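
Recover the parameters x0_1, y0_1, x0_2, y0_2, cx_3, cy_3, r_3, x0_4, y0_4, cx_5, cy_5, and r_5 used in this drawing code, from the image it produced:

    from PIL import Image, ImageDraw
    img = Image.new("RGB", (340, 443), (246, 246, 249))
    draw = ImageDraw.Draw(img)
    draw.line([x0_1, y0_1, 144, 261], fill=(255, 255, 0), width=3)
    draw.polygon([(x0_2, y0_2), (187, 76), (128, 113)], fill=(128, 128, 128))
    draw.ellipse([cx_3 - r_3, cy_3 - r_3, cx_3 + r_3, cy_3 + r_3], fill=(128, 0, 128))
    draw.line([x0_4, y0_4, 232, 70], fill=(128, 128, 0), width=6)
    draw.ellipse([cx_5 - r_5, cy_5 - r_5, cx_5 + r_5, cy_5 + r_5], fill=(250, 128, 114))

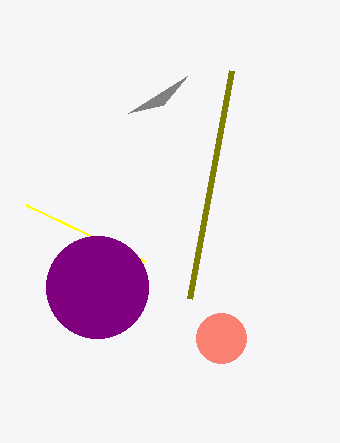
x0_1 = 26, y0_1 = 205, x0_2 = 163, y0_2 = 105, cx_3 = 97, cy_3 = 287, r_3 = 51, x0_4 = 190, y0_4 = 298, cx_5 = 221, cy_5 = 338, r_5 = 25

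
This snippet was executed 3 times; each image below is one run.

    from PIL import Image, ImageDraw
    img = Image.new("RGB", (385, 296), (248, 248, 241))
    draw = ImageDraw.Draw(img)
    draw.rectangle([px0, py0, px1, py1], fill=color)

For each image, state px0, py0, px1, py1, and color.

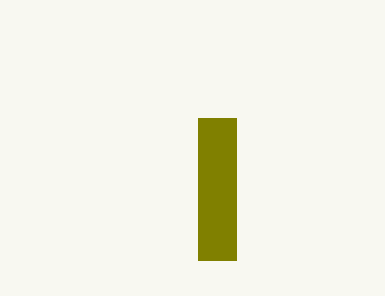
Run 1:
px0 = 198, py0 = 118, px1 = 236, py1 = 260, color = 'olive'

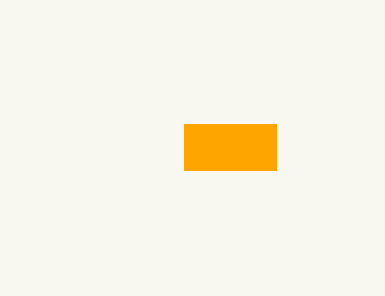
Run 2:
px0 = 184
py0 = 124
px1 = 276
py1 = 170
color = 'orange'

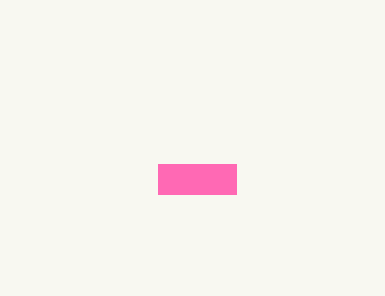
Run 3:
px0 = 158; py0 = 164; px1 = 236; py1 = 194; color = 'hotpink'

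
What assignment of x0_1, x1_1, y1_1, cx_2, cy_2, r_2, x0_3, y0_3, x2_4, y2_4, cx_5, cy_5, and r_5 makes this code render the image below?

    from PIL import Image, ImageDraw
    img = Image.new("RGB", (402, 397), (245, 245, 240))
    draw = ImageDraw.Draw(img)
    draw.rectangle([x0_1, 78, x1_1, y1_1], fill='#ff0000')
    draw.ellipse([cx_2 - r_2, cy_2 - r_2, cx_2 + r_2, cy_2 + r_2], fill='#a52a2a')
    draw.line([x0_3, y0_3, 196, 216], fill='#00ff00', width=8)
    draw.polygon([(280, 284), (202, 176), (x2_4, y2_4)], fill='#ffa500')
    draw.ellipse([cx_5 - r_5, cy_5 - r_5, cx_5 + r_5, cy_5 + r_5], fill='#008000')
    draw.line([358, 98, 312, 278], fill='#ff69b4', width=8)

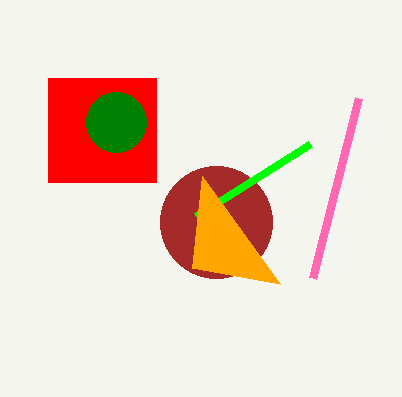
x0_1 = 48; x1_1 = 156; y1_1 = 182; cx_2 = 216; cy_2 = 222; r_2 = 56; x0_3 = 310; y0_3 = 144; x2_4 = 192; y2_4 = 268; cx_5 = 116; cy_5 = 122; r_5 = 30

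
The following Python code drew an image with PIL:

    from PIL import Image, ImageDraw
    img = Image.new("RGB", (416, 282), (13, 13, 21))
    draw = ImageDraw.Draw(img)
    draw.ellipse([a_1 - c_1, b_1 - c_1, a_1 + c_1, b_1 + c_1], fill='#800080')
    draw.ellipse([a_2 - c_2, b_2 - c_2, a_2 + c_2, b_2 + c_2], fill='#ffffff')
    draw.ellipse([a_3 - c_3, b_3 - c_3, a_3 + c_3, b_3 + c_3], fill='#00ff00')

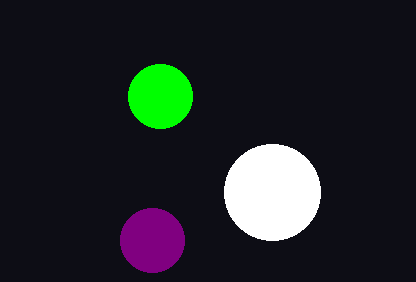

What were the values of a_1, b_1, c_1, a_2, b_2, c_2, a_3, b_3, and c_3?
a_1 = 152
b_1 = 240
c_1 = 32
a_2 = 272
b_2 = 192
c_2 = 48
a_3 = 160
b_3 = 96
c_3 = 32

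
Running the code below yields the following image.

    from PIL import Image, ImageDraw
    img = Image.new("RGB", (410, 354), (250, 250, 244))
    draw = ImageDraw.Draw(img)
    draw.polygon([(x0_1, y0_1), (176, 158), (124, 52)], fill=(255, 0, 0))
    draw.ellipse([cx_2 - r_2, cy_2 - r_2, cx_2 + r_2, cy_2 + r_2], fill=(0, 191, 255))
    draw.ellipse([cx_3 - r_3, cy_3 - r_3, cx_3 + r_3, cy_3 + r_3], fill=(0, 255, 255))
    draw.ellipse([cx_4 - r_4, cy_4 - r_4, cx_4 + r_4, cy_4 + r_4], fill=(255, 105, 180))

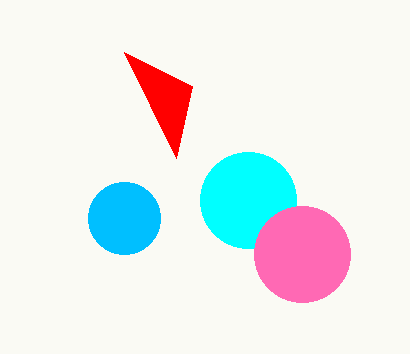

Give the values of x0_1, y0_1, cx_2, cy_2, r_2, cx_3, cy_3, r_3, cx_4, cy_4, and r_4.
x0_1 = 192
y0_1 = 86
cx_2 = 124
cy_2 = 218
r_2 = 36
cx_3 = 248
cy_3 = 200
r_3 = 48
cx_4 = 302
cy_4 = 254
r_4 = 48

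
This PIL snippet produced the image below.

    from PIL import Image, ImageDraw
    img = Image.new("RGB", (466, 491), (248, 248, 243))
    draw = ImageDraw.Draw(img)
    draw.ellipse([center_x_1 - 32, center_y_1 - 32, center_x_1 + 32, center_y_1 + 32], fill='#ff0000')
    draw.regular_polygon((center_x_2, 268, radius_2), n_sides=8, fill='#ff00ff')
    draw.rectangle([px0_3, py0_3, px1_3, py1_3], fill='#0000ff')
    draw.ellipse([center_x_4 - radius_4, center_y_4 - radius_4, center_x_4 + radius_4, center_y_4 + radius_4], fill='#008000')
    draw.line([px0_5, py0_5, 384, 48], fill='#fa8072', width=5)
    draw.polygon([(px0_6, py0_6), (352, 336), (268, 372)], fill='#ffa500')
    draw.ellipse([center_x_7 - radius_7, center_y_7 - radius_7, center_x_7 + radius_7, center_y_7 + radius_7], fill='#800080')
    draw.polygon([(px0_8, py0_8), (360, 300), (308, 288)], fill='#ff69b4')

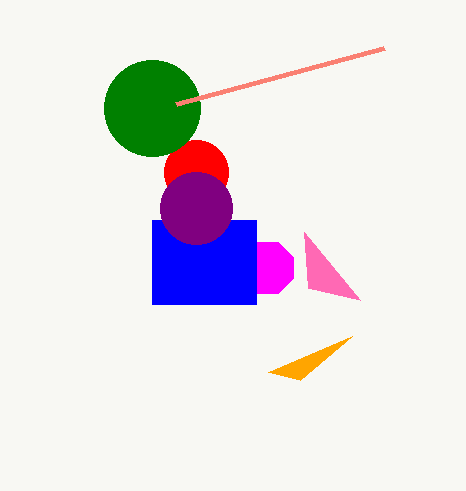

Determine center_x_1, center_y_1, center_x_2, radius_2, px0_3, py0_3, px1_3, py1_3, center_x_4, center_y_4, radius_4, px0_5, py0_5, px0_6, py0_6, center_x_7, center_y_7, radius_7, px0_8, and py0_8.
center_x_1 = 196
center_y_1 = 172
center_x_2 = 268
radius_2 = 28
px0_3 = 152
py0_3 = 220
px1_3 = 256
py1_3 = 304
center_x_4 = 152
center_y_4 = 108
radius_4 = 48
px0_5 = 176
py0_5 = 104
px0_6 = 300
py0_6 = 380
center_x_7 = 196
center_y_7 = 208
radius_7 = 36
px0_8 = 304
py0_8 = 232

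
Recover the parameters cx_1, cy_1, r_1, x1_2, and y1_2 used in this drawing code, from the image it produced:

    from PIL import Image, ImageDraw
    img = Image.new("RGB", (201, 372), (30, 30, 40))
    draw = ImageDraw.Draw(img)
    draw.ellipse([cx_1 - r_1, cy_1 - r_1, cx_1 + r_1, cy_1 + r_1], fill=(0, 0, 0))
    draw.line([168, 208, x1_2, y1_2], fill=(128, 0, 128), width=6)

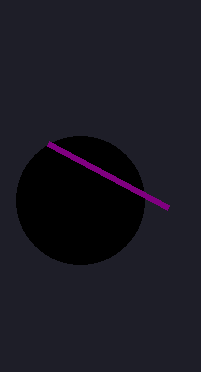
cx_1 = 80, cy_1 = 200, r_1 = 64, x1_2 = 48, y1_2 = 144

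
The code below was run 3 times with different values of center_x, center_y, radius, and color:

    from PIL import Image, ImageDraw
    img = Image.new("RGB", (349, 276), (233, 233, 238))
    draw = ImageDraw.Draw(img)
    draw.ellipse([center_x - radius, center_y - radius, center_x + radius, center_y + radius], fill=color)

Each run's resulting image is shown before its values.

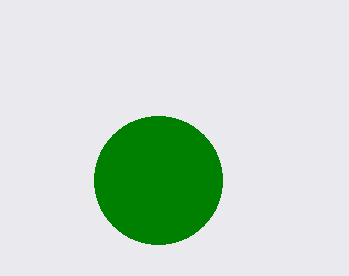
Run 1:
center_x = 158; center_y = 180; radius = 64; color = 'green'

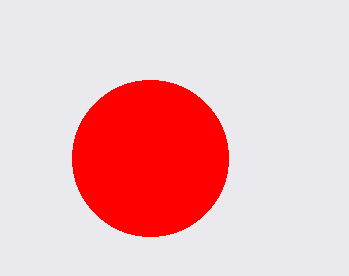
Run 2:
center_x = 150; center_y = 158; radius = 78; color = 'red'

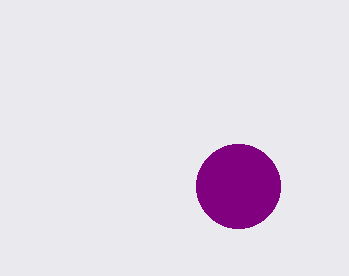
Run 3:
center_x = 238, center_y = 186, radius = 42, color = 'purple'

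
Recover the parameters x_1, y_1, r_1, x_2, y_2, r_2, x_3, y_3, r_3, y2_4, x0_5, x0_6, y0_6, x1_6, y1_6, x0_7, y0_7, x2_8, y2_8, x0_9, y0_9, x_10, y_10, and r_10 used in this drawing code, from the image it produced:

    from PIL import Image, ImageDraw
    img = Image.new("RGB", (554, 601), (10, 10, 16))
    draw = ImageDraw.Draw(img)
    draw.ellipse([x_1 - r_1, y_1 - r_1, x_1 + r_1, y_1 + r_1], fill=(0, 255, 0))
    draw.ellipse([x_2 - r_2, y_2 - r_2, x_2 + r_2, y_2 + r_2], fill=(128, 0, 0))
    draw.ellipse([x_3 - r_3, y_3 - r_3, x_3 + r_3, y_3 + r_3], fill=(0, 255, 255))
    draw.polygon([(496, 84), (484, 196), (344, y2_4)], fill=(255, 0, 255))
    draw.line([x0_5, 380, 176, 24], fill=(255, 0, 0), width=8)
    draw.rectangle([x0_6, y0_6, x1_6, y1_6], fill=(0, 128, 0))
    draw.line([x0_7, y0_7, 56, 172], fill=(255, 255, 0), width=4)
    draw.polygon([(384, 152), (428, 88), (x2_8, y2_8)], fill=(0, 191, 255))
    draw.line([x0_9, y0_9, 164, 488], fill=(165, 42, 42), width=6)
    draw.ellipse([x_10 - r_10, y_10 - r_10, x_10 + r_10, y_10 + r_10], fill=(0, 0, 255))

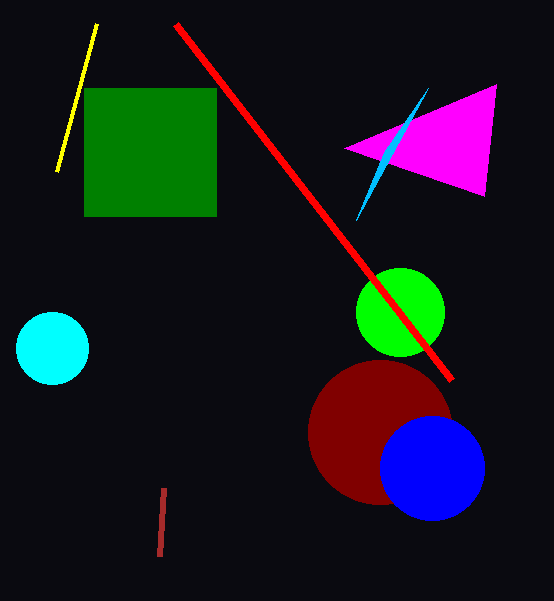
x_1 = 400; y_1 = 312; r_1 = 44; x_2 = 380; y_2 = 432; r_2 = 72; x_3 = 52; y_3 = 348; r_3 = 36; y2_4 = 148; x0_5 = 452; x0_6 = 84; y0_6 = 88; x1_6 = 216; y1_6 = 216; x0_7 = 96; y0_7 = 24; x2_8 = 356; y2_8 = 220; x0_9 = 160; y0_9 = 556; x_10 = 432; y_10 = 468; r_10 = 52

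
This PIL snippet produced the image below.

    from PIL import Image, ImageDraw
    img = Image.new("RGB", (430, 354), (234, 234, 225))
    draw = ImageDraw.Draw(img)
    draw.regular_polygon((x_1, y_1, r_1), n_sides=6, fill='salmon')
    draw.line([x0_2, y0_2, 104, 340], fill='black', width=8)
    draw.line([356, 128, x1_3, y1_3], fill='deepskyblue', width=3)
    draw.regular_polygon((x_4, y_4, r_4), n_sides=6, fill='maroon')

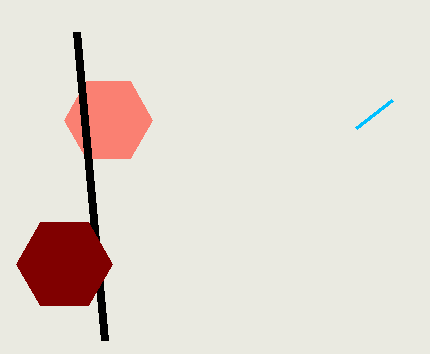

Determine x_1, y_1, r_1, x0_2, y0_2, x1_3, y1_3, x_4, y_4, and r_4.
x_1 = 108, y_1 = 120, r_1 = 44, x0_2 = 76, y0_2 = 32, x1_3 = 392, y1_3 = 100, x_4 = 64, y_4 = 264, r_4 = 48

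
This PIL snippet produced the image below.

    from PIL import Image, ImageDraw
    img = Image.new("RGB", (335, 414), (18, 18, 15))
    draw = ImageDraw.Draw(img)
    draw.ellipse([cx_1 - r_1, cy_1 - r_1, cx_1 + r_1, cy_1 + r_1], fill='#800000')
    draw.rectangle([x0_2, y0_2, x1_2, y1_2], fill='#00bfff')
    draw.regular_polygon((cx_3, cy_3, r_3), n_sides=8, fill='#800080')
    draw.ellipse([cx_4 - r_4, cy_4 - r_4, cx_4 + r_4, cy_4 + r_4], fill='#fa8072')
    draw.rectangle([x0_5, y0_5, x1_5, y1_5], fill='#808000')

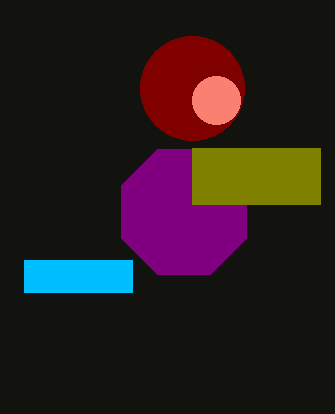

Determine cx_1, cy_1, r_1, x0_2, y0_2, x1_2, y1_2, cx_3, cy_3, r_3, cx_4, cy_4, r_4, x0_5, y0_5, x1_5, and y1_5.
cx_1 = 192
cy_1 = 88
r_1 = 52
x0_2 = 24
y0_2 = 260
x1_2 = 132
y1_2 = 292
cx_3 = 184
cy_3 = 212
r_3 = 68
cx_4 = 216
cy_4 = 100
r_4 = 24
x0_5 = 192
y0_5 = 148
x1_5 = 320
y1_5 = 204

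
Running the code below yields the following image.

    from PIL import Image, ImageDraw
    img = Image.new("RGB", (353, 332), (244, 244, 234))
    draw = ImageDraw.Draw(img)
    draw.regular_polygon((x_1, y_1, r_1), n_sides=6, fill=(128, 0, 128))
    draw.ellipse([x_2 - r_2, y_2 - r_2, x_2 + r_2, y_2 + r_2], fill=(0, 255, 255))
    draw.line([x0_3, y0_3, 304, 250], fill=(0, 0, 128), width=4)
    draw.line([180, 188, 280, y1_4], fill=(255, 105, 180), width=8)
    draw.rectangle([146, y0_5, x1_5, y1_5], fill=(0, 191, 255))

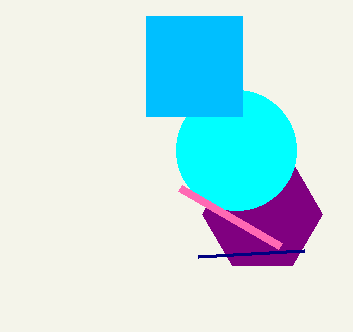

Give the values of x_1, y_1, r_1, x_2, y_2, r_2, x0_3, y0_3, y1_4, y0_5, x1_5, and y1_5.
x_1 = 262, y_1 = 214, r_1 = 60, x_2 = 236, y_2 = 150, r_2 = 60, x0_3 = 198, y0_3 = 256, y1_4 = 246, y0_5 = 16, x1_5 = 242, y1_5 = 116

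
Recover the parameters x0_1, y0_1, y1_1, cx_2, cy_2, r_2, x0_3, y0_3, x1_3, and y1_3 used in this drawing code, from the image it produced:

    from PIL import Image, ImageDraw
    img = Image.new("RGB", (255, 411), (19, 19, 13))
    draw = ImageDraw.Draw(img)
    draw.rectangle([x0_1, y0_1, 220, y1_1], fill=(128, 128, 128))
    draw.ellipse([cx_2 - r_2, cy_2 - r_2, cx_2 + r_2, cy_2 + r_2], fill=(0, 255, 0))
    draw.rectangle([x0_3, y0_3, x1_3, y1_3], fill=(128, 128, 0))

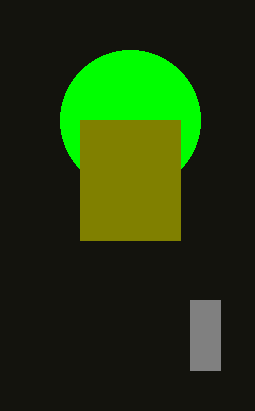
x0_1 = 190; y0_1 = 300; y1_1 = 370; cx_2 = 130; cy_2 = 120; r_2 = 70; x0_3 = 80; y0_3 = 120; x1_3 = 180; y1_3 = 240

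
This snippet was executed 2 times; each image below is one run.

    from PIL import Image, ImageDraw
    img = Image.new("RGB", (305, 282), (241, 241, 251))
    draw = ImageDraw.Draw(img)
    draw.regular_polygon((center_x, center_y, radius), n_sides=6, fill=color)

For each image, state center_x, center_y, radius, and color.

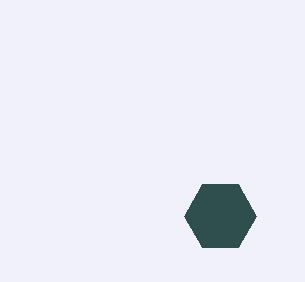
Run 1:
center_x = 220; center_y = 216; radius = 36; color = 'darkslategray'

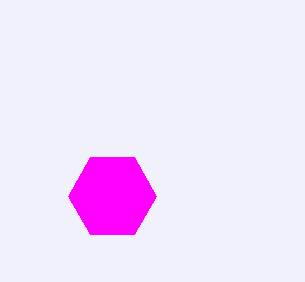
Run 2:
center_x = 112
center_y = 196
radius = 44
color = 'magenta'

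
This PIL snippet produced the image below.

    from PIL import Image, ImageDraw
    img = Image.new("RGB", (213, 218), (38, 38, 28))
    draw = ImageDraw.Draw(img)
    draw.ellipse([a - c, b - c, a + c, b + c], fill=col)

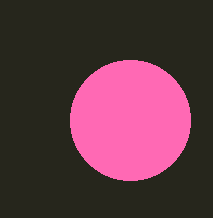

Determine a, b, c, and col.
a = 130, b = 120, c = 60, col = 'hotpink'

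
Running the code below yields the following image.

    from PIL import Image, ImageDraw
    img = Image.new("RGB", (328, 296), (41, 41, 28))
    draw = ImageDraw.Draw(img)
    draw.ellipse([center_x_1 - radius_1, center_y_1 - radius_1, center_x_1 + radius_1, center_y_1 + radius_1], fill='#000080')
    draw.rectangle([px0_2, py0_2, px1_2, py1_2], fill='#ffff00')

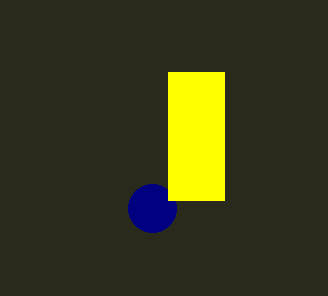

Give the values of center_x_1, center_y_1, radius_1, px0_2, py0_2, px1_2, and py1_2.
center_x_1 = 152
center_y_1 = 208
radius_1 = 24
px0_2 = 168
py0_2 = 72
px1_2 = 224
py1_2 = 200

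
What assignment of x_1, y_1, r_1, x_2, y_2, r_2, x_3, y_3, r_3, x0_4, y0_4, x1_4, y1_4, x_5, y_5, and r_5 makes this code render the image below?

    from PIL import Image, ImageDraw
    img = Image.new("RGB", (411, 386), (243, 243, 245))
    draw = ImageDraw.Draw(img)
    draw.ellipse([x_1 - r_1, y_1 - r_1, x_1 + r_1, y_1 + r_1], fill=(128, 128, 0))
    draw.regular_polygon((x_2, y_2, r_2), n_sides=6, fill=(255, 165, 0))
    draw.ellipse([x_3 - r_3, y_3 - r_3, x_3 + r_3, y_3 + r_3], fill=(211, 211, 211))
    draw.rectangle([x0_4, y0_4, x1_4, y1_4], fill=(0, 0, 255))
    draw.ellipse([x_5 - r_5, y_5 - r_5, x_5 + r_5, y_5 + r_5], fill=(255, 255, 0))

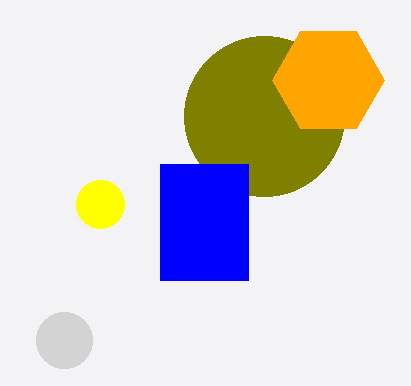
x_1 = 264; y_1 = 116; r_1 = 80; x_2 = 328; y_2 = 80; r_2 = 56; x_3 = 64; y_3 = 340; r_3 = 28; x0_4 = 160; y0_4 = 164; x1_4 = 248; y1_4 = 280; x_5 = 100; y_5 = 204; r_5 = 24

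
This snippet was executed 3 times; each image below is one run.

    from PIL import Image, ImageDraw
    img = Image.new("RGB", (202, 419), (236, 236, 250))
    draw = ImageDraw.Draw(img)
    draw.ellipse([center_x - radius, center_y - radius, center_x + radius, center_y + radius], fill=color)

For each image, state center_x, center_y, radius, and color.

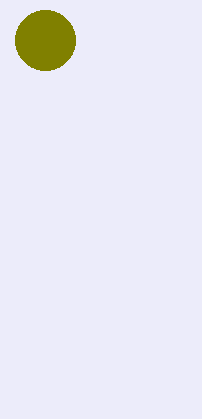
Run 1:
center_x = 45
center_y = 40
radius = 30
color = 'olive'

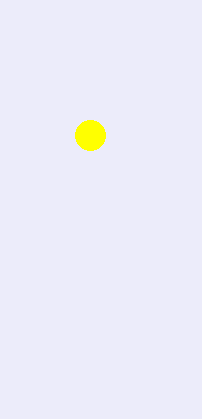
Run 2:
center_x = 90, center_y = 135, radius = 15, color = 'yellow'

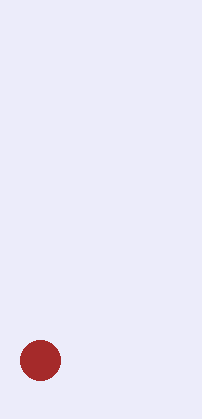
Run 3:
center_x = 40; center_y = 360; radius = 20; color = 'brown'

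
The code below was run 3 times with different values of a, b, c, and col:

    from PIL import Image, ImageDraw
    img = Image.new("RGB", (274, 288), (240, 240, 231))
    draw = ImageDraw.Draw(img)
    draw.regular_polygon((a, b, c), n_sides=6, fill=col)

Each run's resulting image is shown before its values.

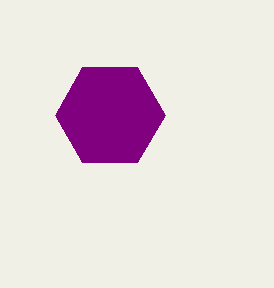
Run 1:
a = 110, b = 115, c = 55, col = 'purple'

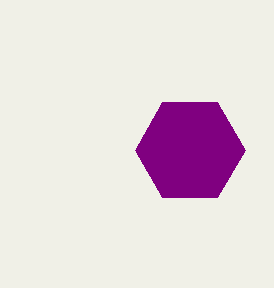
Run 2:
a = 190
b = 150
c = 55
col = 'purple'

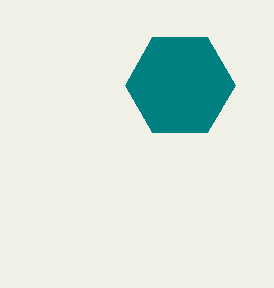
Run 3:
a = 180
b = 85
c = 55
col = 'teal'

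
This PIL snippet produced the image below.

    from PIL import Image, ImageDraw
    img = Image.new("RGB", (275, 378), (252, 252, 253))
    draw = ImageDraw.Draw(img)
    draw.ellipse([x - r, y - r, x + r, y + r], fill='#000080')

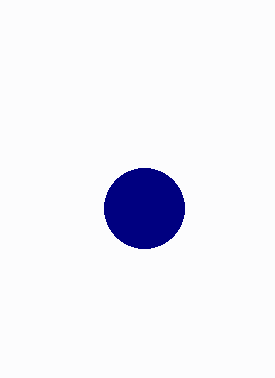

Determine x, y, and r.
x = 144; y = 208; r = 40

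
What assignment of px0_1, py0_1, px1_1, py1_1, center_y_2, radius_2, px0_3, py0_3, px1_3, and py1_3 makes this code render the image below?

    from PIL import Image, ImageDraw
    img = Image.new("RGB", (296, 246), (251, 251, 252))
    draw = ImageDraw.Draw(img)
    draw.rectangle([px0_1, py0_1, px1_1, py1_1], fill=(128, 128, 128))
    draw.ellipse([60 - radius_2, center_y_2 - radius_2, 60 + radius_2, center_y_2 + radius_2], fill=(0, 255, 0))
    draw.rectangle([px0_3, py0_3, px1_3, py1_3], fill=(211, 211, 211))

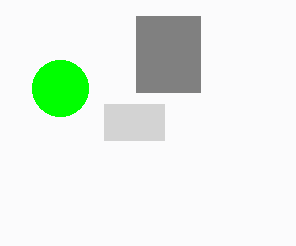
px0_1 = 136
py0_1 = 16
px1_1 = 200
py1_1 = 92
center_y_2 = 88
radius_2 = 28
px0_3 = 104
py0_3 = 104
px1_3 = 164
py1_3 = 140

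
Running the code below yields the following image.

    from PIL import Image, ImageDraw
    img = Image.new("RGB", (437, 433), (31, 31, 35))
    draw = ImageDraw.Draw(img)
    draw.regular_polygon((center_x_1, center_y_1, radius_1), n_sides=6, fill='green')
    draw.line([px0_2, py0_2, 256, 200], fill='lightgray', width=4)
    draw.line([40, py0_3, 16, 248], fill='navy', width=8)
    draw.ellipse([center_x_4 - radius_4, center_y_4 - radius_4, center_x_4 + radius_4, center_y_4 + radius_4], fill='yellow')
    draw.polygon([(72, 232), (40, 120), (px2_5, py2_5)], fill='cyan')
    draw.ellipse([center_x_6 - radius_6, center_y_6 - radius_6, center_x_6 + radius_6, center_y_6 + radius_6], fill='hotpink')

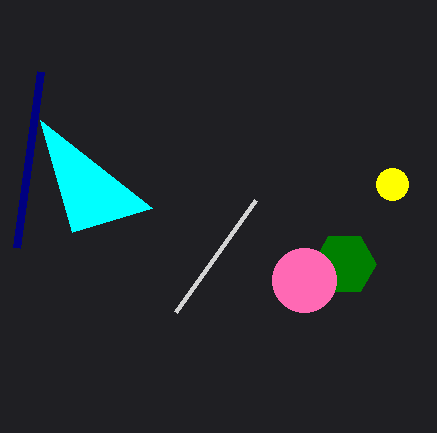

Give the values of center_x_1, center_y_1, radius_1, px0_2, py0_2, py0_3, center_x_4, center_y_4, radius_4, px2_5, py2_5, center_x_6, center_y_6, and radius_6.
center_x_1 = 344; center_y_1 = 264; radius_1 = 32; px0_2 = 176; py0_2 = 312; py0_3 = 72; center_x_4 = 392; center_y_4 = 184; radius_4 = 16; px2_5 = 152; py2_5 = 208; center_x_6 = 304; center_y_6 = 280; radius_6 = 32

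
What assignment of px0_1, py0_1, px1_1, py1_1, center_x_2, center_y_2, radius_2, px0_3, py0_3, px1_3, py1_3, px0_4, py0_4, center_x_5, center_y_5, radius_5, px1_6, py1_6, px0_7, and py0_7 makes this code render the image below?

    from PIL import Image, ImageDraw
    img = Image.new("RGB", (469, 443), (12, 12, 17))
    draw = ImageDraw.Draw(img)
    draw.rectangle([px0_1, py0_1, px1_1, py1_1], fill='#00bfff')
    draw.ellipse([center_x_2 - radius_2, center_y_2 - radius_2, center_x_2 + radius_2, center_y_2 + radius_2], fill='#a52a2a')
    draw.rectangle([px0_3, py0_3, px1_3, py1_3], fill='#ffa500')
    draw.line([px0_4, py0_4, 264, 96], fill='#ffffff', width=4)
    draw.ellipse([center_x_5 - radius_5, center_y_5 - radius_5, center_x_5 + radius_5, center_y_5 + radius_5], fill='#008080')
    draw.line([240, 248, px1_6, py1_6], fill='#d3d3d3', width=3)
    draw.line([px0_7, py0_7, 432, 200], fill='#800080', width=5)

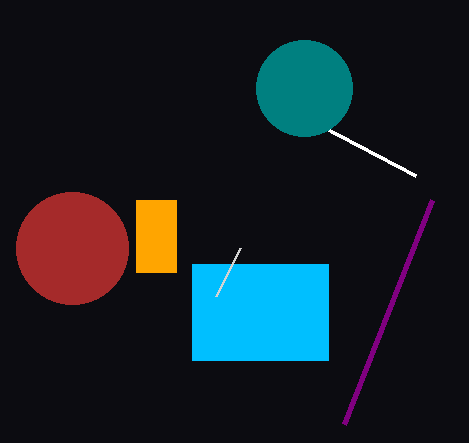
px0_1 = 192, py0_1 = 264, px1_1 = 328, py1_1 = 360, center_x_2 = 72, center_y_2 = 248, radius_2 = 56, px0_3 = 136, py0_3 = 200, px1_3 = 176, py1_3 = 272, px0_4 = 416, py0_4 = 176, center_x_5 = 304, center_y_5 = 88, radius_5 = 48, px1_6 = 216, py1_6 = 296, px0_7 = 344, py0_7 = 424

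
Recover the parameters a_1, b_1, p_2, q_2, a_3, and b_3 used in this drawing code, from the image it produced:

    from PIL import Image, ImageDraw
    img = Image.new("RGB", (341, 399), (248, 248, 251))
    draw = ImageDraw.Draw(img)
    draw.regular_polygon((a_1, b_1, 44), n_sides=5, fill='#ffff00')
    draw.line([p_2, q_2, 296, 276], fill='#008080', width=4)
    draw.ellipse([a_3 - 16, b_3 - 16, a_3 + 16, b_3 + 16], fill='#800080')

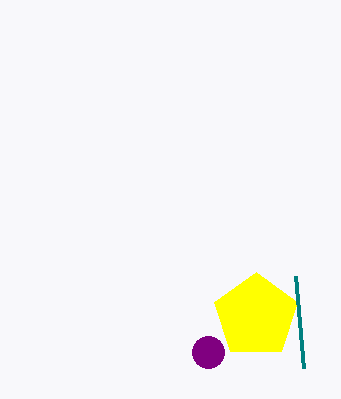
a_1 = 256
b_1 = 316
p_2 = 304
q_2 = 368
a_3 = 208
b_3 = 352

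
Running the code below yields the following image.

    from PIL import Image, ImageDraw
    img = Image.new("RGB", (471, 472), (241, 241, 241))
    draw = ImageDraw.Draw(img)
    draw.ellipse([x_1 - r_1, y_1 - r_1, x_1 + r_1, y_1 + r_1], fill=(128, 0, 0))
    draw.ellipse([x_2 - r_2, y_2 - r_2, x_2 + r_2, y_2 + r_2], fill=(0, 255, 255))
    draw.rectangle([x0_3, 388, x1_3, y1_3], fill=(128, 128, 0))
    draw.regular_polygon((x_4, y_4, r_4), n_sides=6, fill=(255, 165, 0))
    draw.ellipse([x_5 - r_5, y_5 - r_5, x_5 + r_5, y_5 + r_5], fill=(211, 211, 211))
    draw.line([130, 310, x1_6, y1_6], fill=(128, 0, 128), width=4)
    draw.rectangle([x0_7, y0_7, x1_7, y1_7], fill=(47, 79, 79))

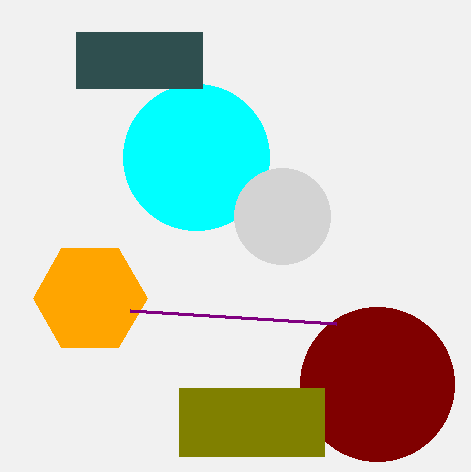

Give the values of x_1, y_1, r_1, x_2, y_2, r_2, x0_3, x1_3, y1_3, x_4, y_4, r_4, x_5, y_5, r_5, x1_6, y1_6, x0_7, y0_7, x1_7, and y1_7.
x_1 = 377, y_1 = 384, r_1 = 77, x_2 = 196, y_2 = 157, r_2 = 73, x0_3 = 179, x1_3 = 324, y1_3 = 456, x_4 = 90, y_4 = 298, r_4 = 57, x_5 = 282, y_5 = 216, r_5 = 48, x1_6 = 336, y1_6 = 323, x0_7 = 76, y0_7 = 32, x1_7 = 202, y1_7 = 88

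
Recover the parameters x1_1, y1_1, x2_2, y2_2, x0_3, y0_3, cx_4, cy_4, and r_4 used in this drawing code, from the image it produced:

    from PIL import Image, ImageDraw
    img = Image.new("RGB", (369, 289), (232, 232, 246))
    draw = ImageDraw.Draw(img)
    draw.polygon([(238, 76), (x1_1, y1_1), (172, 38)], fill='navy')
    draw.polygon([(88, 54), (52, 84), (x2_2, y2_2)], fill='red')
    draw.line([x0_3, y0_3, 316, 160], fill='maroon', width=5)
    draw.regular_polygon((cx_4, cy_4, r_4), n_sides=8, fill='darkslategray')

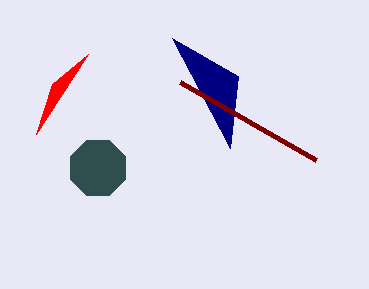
x1_1 = 230
y1_1 = 148
x2_2 = 36
y2_2 = 134
x0_3 = 180
y0_3 = 82
cx_4 = 98
cy_4 = 168
r_4 = 30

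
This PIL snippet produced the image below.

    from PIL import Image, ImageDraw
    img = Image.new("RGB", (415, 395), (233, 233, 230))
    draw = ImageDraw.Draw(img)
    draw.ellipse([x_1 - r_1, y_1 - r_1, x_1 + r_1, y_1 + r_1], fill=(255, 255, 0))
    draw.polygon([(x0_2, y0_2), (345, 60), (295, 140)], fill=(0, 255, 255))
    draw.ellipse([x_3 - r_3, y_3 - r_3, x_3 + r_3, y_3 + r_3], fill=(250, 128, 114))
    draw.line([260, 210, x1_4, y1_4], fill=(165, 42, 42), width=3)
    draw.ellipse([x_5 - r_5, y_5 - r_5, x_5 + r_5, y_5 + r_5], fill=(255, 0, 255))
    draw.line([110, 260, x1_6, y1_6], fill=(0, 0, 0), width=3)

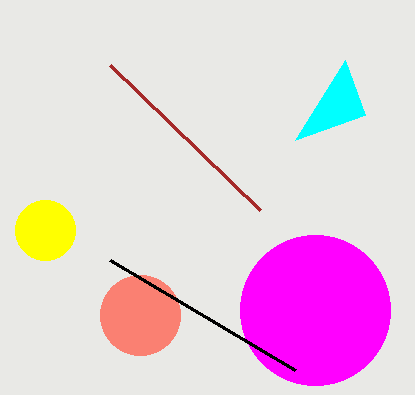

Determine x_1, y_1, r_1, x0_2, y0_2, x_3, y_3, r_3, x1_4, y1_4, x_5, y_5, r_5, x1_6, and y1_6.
x_1 = 45
y_1 = 230
r_1 = 30
x0_2 = 365
y0_2 = 115
x_3 = 140
y_3 = 315
r_3 = 40
x1_4 = 110
y1_4 = 65
x_5 = 315
y_5 = 310
r_5 = 75
x1_6 = 295
y1_6 = 370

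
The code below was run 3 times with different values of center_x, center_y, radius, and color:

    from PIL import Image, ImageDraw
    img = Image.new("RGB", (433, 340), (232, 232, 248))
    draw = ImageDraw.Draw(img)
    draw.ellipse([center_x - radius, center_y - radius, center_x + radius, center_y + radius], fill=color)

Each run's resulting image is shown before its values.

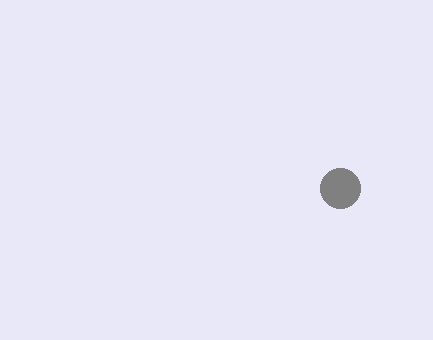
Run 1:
center_x = 340, center_y = 188, radius = 20, color = 'gray'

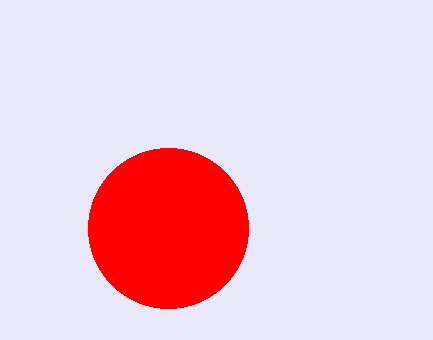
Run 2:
center_x = 168
center_y = 228
radius = 80
color = 'red'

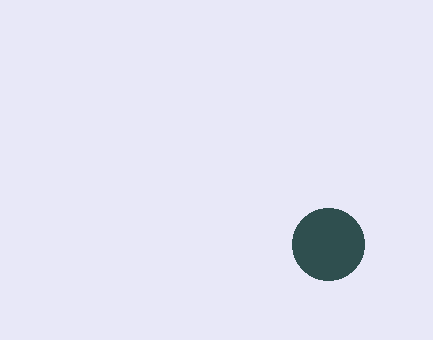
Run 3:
center_x = 328, center_y = 244, radius = 36, color = 'darkslategray'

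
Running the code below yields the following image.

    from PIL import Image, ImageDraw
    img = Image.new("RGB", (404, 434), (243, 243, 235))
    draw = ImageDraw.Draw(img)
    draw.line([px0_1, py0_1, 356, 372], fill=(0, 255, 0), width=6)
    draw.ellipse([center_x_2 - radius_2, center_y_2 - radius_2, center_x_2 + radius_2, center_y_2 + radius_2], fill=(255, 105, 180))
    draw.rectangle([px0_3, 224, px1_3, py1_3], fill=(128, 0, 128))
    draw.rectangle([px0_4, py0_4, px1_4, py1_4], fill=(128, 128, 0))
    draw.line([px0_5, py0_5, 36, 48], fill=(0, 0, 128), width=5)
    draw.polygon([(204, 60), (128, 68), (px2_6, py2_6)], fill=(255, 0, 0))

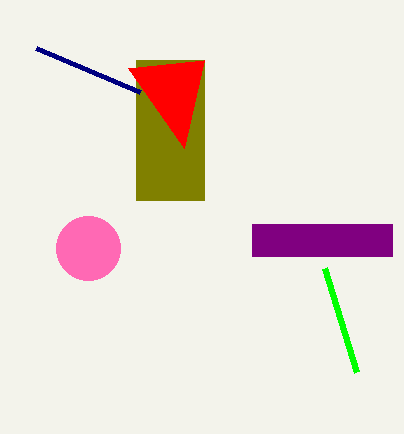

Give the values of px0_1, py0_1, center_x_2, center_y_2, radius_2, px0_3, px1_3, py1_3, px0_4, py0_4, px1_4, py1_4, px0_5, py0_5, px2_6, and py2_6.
px0_1 = 324; py0_1 = 268; center_x_2 = 88; center_y_2 = 248; radius_2 = 32; px0_3 = 252; px1_3 = 392; py1_3 = 256; px0_4 = 136; py0_4 = 60; px1_4 = 204; py1_4 = 200; px0_5 = 140; py0_5 = 92; px2_6 = 184; py2_6 = 148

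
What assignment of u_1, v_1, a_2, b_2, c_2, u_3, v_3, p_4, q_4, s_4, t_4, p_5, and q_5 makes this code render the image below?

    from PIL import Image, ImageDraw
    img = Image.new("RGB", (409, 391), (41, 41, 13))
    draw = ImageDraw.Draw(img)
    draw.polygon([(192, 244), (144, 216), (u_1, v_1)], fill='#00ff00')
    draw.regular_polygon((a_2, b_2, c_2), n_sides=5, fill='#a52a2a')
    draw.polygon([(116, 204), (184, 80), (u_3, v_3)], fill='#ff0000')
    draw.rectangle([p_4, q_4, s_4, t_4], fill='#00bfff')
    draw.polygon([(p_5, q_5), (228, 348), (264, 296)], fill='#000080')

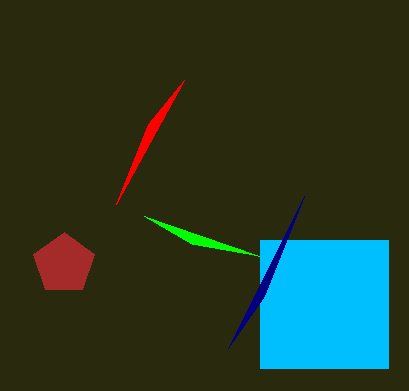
u_1 = 260, v_1 = 256, a_2 = 64, b_2 = 264, c_2 = 32, u_3 = 148, v_3 = 124, p_4 = 260, q_4 = 240, s_4 = 388, t_4 = 368, p_5 = 304, q_5 = 196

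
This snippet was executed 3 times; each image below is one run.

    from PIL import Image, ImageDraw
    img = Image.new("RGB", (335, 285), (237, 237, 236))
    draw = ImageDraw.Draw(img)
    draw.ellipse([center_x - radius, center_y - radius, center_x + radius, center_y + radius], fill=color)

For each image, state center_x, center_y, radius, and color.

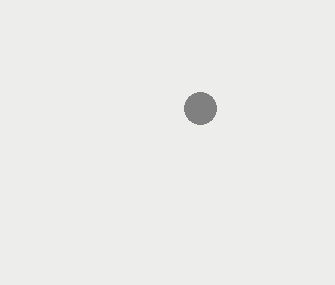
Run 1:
center_x = 200
center_y = 108
radius = 16
color = 'gray'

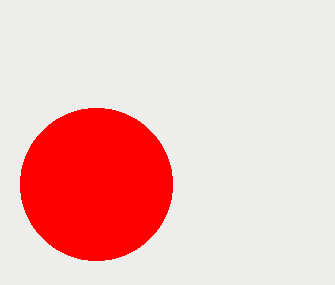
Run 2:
center_x = 96, center_y = 184, radius = 76, color = 'red'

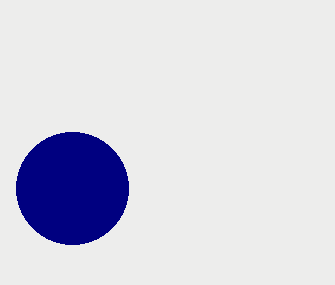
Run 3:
center_x = 72; center_y = 188; radius = 56; color = 'navy'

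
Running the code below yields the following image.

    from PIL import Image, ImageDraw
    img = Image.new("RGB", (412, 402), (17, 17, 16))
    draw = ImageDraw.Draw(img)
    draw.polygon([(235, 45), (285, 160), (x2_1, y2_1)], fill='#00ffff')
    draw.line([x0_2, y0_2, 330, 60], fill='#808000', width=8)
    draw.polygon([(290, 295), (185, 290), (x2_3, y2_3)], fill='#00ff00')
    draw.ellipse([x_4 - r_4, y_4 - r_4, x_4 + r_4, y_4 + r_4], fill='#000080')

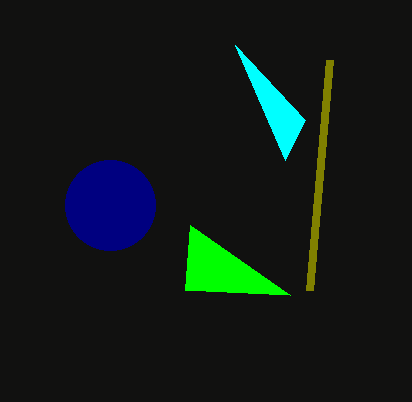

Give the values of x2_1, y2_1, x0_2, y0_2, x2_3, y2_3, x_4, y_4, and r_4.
x2_1 = 305
y2_1 = 120
x0_2 = 310
y0_2 = 290
x2_3 = 190
y2_3 = 225
x_4 = 110
y_4 = 205
r_4 = 45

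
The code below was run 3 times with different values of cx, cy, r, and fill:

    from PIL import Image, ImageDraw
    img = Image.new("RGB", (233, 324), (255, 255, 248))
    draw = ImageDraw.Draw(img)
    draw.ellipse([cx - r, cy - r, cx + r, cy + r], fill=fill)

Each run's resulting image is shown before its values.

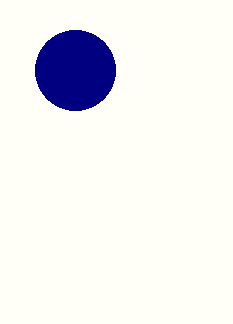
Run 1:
cx = 75, cy = 70, r = 40, fill = 'navy'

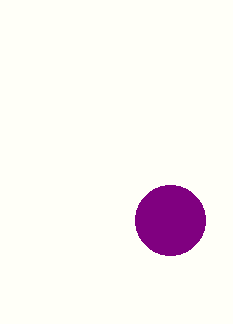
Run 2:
cx = 170; cy = 220; r = 35; fill = 'purple'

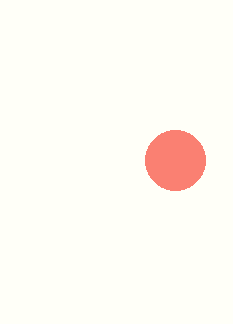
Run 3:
cx = 175
cy = 160
r = 30
fill = 'salmon'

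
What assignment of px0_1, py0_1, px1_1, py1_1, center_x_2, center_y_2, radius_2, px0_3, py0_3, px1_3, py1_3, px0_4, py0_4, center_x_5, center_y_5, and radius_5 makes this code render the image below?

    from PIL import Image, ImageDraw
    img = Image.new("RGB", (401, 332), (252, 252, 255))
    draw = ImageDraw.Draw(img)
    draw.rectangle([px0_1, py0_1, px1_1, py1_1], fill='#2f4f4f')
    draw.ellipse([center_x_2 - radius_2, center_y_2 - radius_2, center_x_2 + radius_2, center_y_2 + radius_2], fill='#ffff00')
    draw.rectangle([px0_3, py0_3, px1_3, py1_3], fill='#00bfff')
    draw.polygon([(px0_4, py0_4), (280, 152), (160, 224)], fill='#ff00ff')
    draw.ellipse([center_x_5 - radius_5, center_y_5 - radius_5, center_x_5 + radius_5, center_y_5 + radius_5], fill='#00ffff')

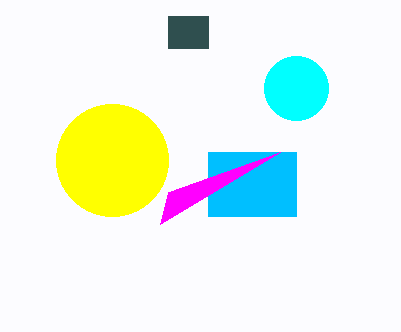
px0_1 = 168; py0_1 = 16; px1_1 = 208; py1_1 = 48; center_x_2 = 112; center_y_2 = 160; radius_2 = 56; px0_3 = 208; py0_3 = 152; px1_3 = 296; py1_3 = 216; px0_4 = 168; py0_4 = 192; center_x_5 = 296; center_y_5 = 88; radius_5 = 32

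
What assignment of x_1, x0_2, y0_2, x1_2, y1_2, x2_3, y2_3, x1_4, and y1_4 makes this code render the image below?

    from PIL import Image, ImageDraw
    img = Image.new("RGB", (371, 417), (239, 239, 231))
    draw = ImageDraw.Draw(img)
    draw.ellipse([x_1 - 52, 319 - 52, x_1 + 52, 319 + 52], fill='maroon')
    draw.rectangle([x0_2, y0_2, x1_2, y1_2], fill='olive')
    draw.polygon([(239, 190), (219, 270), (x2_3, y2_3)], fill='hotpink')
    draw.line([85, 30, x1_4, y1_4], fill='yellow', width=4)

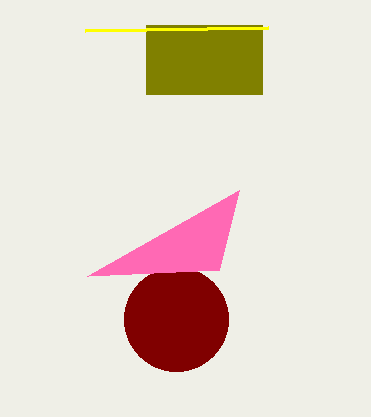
x_1 = 176; x0_2 = 146; y0_2 = 25; x1_2 = 262; y1_2 = 94; x2_3 = 87; y2_3 = 276; x1_4 = 268; y1_4 = 27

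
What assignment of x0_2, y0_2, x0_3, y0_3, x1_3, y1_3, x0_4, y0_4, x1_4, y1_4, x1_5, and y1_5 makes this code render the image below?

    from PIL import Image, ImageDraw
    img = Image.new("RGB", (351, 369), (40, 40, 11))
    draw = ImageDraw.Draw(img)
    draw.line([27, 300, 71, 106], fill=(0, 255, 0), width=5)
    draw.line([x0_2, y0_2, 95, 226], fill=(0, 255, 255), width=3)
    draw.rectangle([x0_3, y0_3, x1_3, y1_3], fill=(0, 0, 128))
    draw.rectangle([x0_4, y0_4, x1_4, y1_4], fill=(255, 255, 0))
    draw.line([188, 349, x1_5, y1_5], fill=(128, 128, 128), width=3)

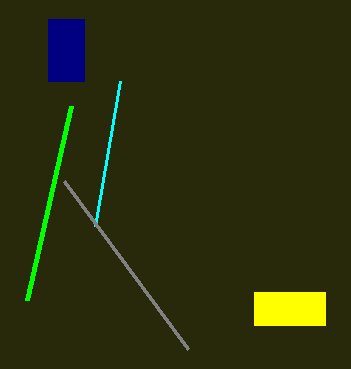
x0_2 = 120, y0_2 = 81, x0_3 = 48, y0_3 = 19, x1_3 = 84, y1_3 = 81, x0_4 = 254, y0_4 = 292, x1_4 = 325, y1_4 = 325, x1_5 = 64, y1_5 = 181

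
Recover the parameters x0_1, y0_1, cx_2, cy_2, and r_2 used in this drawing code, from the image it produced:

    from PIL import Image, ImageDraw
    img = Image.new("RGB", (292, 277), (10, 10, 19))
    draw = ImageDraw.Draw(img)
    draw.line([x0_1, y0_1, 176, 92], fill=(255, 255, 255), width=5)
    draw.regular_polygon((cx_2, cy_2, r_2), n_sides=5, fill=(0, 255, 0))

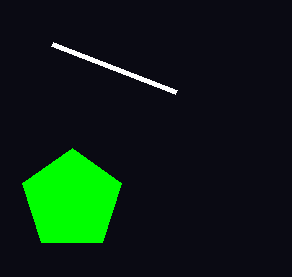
x0_1 = 52
y0_1 = 44
cx_2 = 72
cy_2 = 200
r_2 = 52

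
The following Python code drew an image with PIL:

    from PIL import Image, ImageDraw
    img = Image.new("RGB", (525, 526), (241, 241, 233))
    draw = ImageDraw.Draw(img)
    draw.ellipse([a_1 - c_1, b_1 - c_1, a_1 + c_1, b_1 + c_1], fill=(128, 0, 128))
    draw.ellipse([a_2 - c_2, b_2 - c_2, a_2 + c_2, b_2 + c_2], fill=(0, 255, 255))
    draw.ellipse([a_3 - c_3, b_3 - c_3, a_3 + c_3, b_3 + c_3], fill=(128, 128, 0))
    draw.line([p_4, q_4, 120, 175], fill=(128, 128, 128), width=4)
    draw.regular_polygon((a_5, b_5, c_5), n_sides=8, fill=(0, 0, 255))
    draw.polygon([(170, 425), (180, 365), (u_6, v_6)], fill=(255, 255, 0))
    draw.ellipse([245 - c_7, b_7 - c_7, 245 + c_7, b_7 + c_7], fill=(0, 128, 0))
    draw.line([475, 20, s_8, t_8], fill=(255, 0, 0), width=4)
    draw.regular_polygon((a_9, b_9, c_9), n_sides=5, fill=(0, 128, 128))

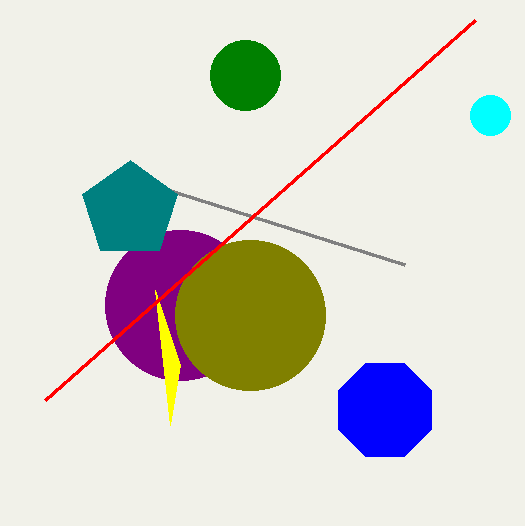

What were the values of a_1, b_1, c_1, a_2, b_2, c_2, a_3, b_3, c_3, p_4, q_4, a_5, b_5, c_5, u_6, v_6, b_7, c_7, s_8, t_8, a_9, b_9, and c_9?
a_1 = 180, b_1 = 305, c_1 = 75, a_2 = 490, b_2 = 115, c_2 = 20, a_3 = 250, b_3 = 315, c_3 = 75, p_4 = 405, q_4 = 265, a_5 = 385, b_5 = 410, c_5 = 50, u_6 = 155, v_6 = 290, b_7 = 75, c_7 = 35, s_8 = 45, t_8 = 400, a_9 = 130, b_9 = 210, c_9 = 50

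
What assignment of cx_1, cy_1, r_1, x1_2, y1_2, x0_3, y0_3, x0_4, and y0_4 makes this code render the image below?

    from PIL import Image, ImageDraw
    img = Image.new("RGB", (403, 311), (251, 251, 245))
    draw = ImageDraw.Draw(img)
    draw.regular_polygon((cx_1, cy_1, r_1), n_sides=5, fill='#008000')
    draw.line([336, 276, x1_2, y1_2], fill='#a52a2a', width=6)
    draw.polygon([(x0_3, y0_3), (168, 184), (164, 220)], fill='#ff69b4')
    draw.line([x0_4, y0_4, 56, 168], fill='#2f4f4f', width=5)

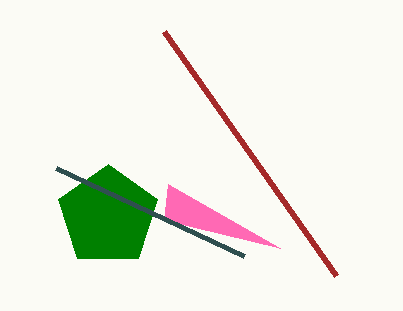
cx_1 = 108, cy_1 = 216, r_1 = 52, x1_2 = 164, y1_2 = 32, x0_3 = 280, y0_3 = 248, x0_4 = 244, y0_4 = 256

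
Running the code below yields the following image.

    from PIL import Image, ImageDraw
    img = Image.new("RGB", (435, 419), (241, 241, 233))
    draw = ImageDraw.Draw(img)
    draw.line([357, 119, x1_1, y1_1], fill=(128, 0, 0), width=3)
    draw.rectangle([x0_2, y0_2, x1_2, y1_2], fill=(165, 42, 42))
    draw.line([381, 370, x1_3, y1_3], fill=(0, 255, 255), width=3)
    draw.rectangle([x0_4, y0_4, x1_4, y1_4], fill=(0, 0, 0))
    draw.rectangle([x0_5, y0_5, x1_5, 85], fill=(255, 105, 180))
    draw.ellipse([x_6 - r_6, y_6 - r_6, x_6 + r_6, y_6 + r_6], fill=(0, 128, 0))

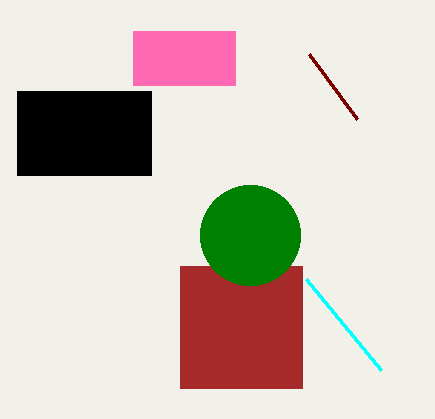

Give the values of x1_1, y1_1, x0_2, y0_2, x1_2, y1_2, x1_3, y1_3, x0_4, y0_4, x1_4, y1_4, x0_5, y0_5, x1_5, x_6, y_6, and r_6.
x1_1 = 309
y1_1 = 54
x0_2 = 180
y0_2 = 266
x1_2 = 302
y1_2 = 388
x1_3 = 306
y1_3 = 279
x0_4 = 17
y0_4 = 91
x1_4 = 151
y1_4 = 175
x0_5 = 133
y0_5 = 31
x1_5 = 235
x_6 = 250
y_6 = 235
r_6 = 50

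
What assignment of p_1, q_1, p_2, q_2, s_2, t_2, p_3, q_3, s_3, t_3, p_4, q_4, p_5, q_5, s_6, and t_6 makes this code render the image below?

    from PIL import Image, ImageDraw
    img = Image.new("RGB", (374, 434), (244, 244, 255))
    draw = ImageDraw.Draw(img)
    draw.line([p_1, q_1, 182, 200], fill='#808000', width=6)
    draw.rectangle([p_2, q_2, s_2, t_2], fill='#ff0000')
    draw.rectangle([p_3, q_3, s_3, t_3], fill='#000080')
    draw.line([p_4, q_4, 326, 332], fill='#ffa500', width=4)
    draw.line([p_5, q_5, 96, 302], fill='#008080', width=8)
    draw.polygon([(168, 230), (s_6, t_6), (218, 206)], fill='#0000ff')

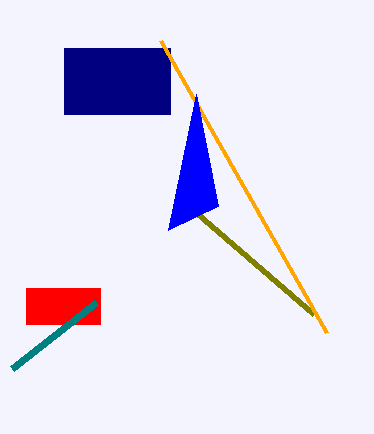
p_1 = 314; q_1 = 314; p_2 = 26; q_2 = 288; s_2 = 100; t_2 = 324; p_3 = 64; q_3 = 48; s_3 = 170; t_3 = 114; p_4 = 160; q_4 = 40; p_5 = 12; q_5 = 368; s_6 = 196; t_6 = 94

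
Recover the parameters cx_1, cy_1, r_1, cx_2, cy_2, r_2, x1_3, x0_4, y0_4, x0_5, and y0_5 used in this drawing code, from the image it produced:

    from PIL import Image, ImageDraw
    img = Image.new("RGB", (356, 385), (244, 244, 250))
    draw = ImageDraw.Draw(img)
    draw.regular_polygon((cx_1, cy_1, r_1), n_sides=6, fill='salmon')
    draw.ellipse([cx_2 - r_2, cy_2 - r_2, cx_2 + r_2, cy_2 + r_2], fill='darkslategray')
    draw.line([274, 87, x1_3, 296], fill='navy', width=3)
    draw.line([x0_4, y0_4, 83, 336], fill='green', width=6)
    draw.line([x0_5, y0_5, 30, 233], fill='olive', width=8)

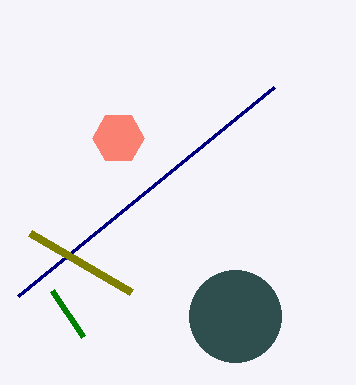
cx_1 = 118, cy_1 = 138, r_1 = 26, cx_2 = 235, cy_2 = 316, r_2 = 46, x1_3 = 18, x0_4 = 52, y0_4 = 290, x0_5 = 131, y0_5 = 292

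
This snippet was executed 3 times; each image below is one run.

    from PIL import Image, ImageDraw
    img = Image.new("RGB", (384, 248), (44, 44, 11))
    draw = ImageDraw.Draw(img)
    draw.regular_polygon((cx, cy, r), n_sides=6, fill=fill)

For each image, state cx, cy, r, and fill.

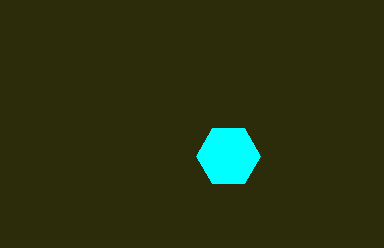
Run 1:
cx = 228
cy = 156
r = 32
fill = 'cyan'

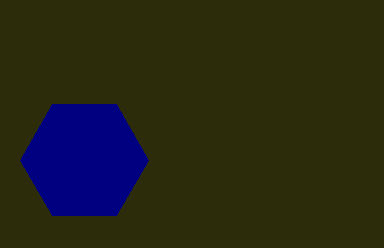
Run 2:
cx = 84, cy = 160, r = 64, fill = 'navy'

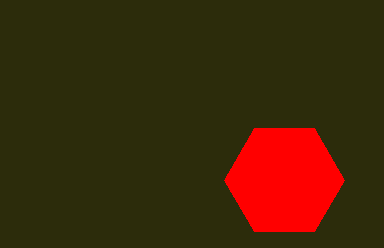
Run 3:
cx = 284, cy = 180, r = 60, fill = 'red'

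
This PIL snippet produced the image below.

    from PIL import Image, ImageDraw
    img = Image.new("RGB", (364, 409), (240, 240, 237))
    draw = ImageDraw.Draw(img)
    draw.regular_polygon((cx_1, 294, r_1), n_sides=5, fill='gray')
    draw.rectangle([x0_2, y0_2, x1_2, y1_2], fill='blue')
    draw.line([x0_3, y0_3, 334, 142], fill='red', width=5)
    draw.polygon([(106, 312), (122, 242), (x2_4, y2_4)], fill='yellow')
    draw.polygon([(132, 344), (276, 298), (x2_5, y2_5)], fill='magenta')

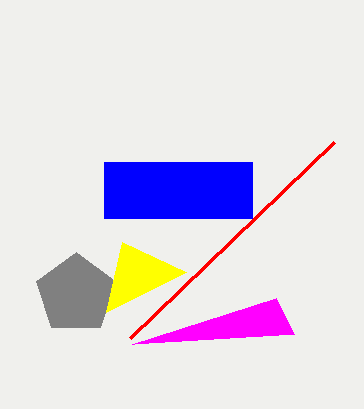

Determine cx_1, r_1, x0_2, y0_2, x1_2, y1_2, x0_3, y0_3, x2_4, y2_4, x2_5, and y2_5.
cx_1 = 76
r_1 = 42
x0_2 = 104
y0_2 = 162
x1_2 = 252
y1_2 = 218
x0_3 = 130
y0_3 = 338
x2_4 = 186
y2_4 = 272
x2_5 = 294
y2_5 = 334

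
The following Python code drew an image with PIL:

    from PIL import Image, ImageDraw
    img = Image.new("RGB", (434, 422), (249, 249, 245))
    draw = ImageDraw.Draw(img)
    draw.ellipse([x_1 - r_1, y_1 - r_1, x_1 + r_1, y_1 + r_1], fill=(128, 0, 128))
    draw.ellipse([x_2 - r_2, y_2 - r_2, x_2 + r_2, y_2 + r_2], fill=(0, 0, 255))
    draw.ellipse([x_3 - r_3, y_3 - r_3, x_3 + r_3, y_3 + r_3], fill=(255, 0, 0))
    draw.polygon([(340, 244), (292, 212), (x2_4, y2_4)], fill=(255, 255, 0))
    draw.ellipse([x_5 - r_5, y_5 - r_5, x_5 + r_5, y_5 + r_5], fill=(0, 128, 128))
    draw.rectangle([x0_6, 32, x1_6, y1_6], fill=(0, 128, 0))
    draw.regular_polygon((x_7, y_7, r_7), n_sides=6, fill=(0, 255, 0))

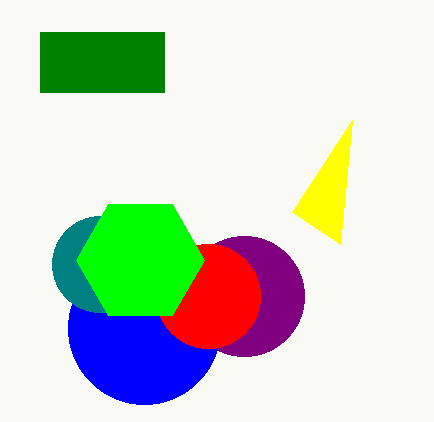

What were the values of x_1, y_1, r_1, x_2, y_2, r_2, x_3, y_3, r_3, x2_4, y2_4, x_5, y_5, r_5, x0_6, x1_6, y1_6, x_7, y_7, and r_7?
x_1 = 244; y_1 = 296; r_1 = 60; x_2 = 144; y_2 = 328; r_2 = 76; x_3 = 208; y_3 = 296; r_3 = 52; x2_4 = 352; y2_4 = 120; x_5 = 100; y_5 = 264; r_5 = 48; x0_6 = 40; x1_6 = 164; y1_6 = 92; x_7 = 140; y_7 = 260; r_7 = 64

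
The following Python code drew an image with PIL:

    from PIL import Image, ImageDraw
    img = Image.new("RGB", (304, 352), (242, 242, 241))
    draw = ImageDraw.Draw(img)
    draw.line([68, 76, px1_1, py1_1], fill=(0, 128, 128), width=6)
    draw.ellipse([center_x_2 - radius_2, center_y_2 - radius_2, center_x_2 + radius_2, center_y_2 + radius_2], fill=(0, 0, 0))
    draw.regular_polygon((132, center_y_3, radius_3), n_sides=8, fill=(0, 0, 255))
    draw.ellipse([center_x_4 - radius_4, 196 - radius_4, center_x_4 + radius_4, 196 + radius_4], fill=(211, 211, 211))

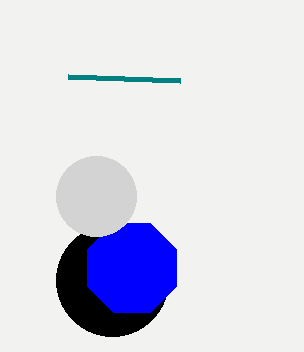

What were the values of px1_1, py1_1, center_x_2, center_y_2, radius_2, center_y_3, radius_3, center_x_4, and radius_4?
px1_1 = 180, py1_1 = 80, center_x_2 = 112, center_y_2 = 280, radius_2 = 56, center_y_3 = 268, radius_3 = 48, center_x_4 = 96, radius_4 = 40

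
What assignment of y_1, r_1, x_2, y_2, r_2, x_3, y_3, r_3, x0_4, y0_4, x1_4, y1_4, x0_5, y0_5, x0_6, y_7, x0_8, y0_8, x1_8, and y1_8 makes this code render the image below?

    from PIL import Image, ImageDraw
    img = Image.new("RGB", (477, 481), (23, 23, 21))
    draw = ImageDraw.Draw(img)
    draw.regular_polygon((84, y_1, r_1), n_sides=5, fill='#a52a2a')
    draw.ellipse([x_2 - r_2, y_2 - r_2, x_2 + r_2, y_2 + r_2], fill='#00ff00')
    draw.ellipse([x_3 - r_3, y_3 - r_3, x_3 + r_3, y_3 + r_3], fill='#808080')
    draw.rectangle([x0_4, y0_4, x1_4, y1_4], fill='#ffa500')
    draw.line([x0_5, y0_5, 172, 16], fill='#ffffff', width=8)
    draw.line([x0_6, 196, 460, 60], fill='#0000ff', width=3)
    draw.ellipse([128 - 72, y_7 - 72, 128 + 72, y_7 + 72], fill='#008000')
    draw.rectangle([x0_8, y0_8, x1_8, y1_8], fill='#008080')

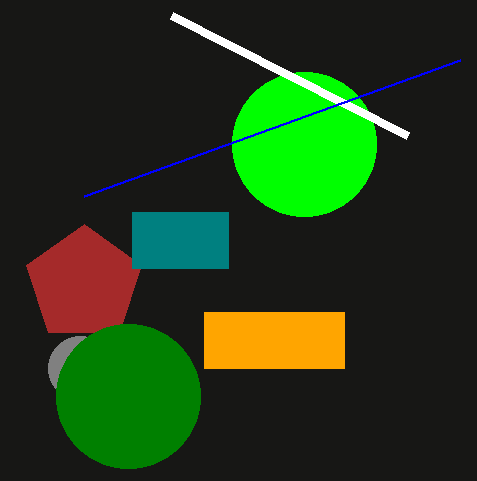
y_1 = 284; r_1 = 60; x_2 = 304; y_2 = 144; r_2 = 72; x_3 = 80; y_3 = 368; r_3 = 32; x0_4 = 204; y0_4 = 312; x1_4 = 344; y1_4 = 368; x0_5 = 408; y0_5 = 136; x0_6 = 84; y_7 = 396; x0_8 = 132; y0_8 = 212; x1_8 = 228; y1_8 = 268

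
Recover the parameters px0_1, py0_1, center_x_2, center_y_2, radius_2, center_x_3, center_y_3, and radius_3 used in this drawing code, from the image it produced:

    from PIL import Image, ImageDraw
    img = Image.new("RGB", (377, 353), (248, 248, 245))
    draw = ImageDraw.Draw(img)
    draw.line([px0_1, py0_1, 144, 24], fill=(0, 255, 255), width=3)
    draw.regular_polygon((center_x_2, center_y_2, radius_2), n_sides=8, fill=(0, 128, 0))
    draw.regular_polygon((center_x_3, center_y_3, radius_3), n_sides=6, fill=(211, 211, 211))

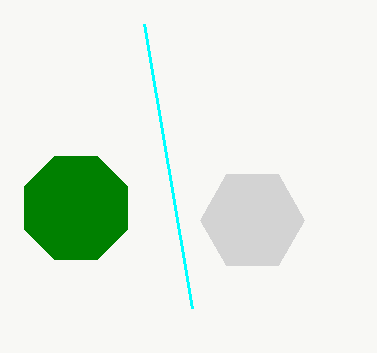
px0_1 = 192, py0_1 = 308, center_x_2 = 76, center_y_2 = 208, radius_2 = 56, center_x_3 = 252, center_y_3 = 220, radius_3 = 52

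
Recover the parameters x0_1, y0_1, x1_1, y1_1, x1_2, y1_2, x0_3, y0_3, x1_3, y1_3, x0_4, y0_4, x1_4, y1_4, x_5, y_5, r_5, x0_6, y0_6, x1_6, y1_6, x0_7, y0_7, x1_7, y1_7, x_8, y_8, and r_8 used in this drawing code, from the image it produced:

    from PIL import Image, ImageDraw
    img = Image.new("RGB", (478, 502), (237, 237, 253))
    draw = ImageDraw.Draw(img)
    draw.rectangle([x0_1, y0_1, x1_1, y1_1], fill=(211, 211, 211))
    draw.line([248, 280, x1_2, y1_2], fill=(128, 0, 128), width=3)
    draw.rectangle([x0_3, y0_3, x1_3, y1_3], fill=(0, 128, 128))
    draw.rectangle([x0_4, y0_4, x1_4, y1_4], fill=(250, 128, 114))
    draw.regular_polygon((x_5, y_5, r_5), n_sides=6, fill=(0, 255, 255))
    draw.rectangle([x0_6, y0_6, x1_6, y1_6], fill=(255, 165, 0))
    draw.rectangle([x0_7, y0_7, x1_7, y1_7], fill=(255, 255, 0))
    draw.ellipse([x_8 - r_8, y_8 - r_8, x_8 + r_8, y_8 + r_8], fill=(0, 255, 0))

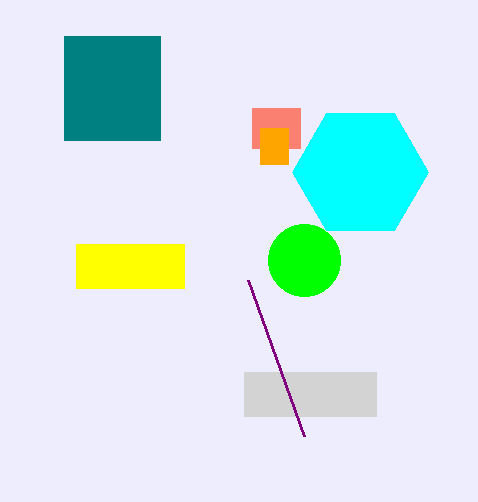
x0_1 = 244
y0_1 = 372
x1_1 = 376
y1_1 = 416
x1_2 = 304
y1_2 = 436
x0_3 = 64
y0_3 = 36
x1_3 = 160
y1_3 = 140
x0_4 = 252
y0_4 = 108
x1_4 = 300
y1_4 = 148
x_5 = 360
y_5 = 172
r_5 = 68
x0_6 = 260
y0_6 = 128
x1_6 = 288
y1_6 = 164
x0_7 = 76
y0_7 = 244
x1_7 = 184
y1_7 = 288
x_8 = 304
y_8 = 260
r_8 = 36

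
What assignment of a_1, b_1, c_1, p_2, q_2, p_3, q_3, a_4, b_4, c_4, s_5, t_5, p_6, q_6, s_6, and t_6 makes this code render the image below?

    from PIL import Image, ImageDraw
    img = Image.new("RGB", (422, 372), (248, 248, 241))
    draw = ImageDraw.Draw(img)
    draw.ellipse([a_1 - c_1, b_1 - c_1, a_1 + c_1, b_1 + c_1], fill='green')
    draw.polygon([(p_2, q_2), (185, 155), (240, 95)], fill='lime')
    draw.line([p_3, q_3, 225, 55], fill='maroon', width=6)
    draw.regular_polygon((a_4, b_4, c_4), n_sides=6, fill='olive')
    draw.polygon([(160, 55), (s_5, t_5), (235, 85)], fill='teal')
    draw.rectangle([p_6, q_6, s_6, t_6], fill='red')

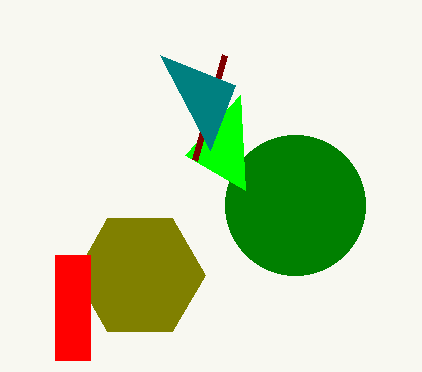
a_1 = 295; b_1 = 205; c_1 = 70; p_2 = 245; q_2 = 190; p_3 = 195; q_3 = 160; a_4 = 140; b_4 = 275; c_4 = 65; s_5 = 210; t_5 = 150; p_6 = 55; q_6 = 255; s_6 = 90; t_6 = 360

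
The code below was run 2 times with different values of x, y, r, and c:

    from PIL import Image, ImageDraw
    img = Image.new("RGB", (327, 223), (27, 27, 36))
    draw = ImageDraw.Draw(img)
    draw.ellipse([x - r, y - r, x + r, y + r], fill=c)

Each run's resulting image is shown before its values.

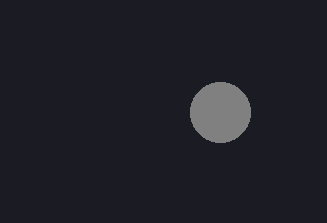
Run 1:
x = 220, y = 112, r = 30, c = 'gray'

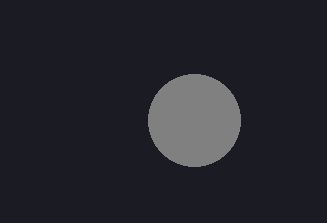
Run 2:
x = 194
y = 120
r = 46
c = 'gray'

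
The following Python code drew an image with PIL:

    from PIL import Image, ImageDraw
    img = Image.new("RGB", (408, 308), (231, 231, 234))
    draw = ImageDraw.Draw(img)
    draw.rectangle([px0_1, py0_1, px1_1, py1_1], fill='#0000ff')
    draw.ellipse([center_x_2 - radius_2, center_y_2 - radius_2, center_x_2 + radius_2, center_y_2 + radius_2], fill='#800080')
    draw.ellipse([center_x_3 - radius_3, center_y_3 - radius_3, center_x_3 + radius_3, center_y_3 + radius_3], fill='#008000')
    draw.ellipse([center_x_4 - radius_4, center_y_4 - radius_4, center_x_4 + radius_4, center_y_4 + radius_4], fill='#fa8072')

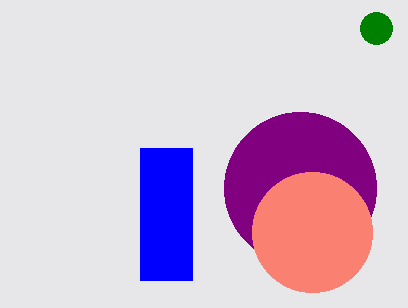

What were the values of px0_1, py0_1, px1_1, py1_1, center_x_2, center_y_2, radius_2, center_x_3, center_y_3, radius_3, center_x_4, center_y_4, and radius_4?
px0_1 = 140
py0_1 = 148
px1_1 = 192
py1_1 = 280
center_x_2 = 300
center_y_2 = 188
radius_2 = 76
center_x_3 = 376
center_y_3 = 28
radius_3 = 16
center_x_4 = 312
center_y_4 = 232
radius_4 = 60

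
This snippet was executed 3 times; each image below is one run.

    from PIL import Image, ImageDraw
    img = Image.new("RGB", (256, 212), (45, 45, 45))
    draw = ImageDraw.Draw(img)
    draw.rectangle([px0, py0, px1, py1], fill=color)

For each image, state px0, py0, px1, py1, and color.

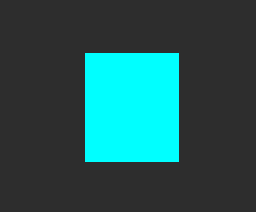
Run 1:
px0 = 85, py0 = 53, px1 = 178, py1 = 161, color = 'cyan'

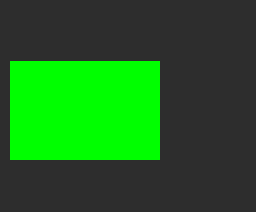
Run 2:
px0 = 10
py0 = 61
px1 = 159
py1 = 159
color = 'lime'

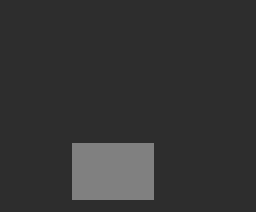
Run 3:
px0 = 72, py0 = 143, px1 = 153, py1 = 199, color = 'gray'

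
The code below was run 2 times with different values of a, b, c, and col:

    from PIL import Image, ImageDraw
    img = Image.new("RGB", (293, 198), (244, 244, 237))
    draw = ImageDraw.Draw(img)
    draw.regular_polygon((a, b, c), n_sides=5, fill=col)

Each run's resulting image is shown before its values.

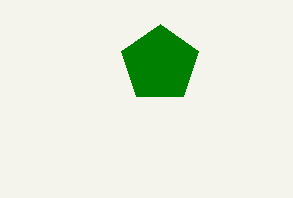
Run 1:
a = 160
b = 64
c = 40
col = 'green'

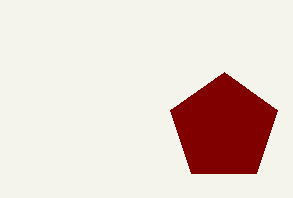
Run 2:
a = 224; b = 128; c = 56; col = 'maroon'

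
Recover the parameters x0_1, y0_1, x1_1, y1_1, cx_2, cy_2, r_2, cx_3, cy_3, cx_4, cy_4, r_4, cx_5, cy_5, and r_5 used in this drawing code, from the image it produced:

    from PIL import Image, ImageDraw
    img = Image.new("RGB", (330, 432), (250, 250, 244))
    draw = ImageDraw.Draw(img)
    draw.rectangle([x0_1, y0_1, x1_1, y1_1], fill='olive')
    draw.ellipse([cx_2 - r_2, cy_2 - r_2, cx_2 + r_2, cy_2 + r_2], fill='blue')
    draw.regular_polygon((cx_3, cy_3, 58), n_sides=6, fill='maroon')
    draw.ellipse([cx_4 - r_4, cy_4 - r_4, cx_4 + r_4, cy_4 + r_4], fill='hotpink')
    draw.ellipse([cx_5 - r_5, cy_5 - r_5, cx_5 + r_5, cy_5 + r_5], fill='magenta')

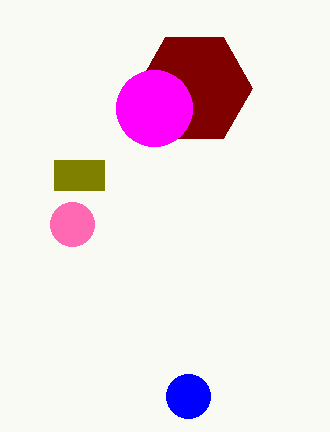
x0_1 = 54, y0_1 = 160, x1_1 = 104, y1_1 = 190, cx_2 = 188, cy_2 = 396, r_2 = 22, cx_3 = 194, cy_3 = 88, cx_4 = 72, cy_4 = 224, r_4 = 22, cx_5 = 154, cy_5 = 108, r_5 = 38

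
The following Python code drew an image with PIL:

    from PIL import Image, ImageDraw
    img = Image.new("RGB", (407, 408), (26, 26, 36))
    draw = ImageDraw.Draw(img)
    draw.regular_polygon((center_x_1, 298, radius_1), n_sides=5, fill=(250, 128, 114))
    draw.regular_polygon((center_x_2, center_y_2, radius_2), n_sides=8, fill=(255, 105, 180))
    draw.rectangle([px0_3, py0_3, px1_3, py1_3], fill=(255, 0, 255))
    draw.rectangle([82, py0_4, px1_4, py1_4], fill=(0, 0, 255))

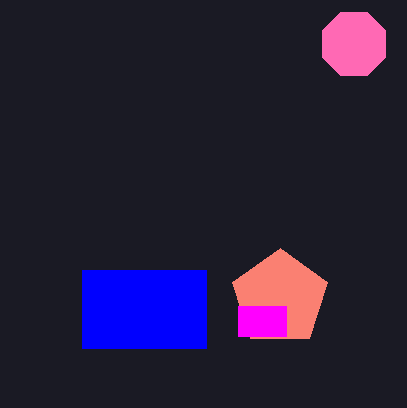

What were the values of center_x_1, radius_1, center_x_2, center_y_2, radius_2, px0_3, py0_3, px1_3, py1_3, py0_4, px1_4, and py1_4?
center_x_1 = 280, radius_1 = 50, center_x_2 = 354, center_y_2 = 44, radius_2 = 34, px0_3 = 238, py0_3 = 306, px1_3 = 286, py1_3 = 336, py0_4 = 270, px1_4 = 206, py1_4 = 348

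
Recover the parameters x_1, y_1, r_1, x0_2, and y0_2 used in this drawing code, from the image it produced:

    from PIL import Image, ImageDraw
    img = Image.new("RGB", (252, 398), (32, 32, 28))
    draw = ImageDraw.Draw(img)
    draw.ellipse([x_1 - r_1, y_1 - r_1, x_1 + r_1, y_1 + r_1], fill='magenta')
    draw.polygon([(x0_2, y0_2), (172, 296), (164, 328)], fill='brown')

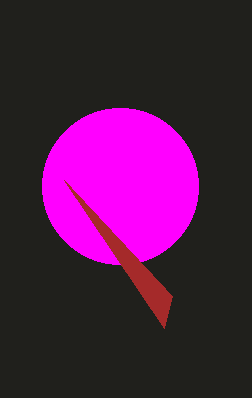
x_1 = 120, y_1 = 186, r_1 = 78, x0_2 = 64, y0_2 = 180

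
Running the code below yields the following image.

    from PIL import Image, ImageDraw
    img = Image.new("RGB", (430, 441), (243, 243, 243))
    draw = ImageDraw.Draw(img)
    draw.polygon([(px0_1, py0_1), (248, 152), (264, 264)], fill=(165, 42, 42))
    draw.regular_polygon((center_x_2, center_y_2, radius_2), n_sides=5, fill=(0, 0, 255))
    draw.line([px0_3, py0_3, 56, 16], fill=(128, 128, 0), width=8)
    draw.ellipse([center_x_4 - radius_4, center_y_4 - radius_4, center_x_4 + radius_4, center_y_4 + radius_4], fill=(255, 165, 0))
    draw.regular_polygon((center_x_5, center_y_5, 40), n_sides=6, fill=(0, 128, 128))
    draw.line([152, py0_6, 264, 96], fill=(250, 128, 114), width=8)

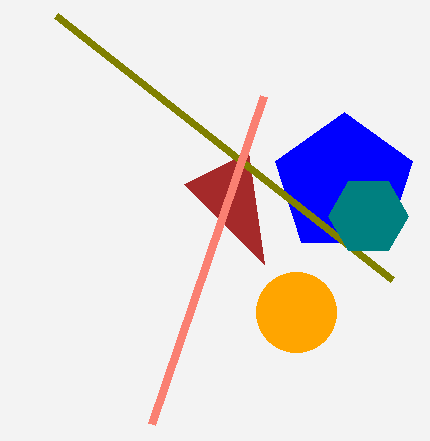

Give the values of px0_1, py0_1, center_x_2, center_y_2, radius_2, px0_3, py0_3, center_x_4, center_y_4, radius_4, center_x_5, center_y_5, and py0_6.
px0_1 = 184, py0_1 = 184, center_x_2 = 344, center_y_2 = 184, radius_2 = 72, px0_3 = 392, py0_3 = 280, center_x_4 = 296, center_y_4 = 312, radius_4 = 40, center_x_5 = 368, center_y_5 = 216, py0_6 = 424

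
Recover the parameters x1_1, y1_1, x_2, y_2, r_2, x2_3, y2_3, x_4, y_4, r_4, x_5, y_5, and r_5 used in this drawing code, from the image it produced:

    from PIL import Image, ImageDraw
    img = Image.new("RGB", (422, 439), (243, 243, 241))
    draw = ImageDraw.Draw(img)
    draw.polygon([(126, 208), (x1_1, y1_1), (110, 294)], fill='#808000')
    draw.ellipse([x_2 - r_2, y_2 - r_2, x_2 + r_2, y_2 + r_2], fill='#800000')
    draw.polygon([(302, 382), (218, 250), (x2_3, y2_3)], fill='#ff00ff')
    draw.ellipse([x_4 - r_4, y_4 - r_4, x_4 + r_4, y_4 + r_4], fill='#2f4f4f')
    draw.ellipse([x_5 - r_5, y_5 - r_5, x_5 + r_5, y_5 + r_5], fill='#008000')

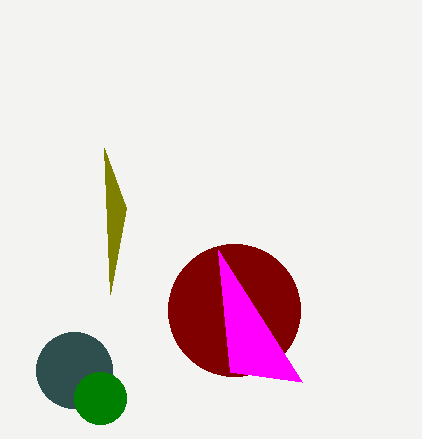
x1_1 = 104, y1_1 = 148, x_2 = 234, y_2 = 310, r_2 = 66, x2_3 = 230, y2_3 = 372, x_4 = 74, y_4 = 370, r_4 = 38, x_5 = 100, y_5 = 398, r_5 = 26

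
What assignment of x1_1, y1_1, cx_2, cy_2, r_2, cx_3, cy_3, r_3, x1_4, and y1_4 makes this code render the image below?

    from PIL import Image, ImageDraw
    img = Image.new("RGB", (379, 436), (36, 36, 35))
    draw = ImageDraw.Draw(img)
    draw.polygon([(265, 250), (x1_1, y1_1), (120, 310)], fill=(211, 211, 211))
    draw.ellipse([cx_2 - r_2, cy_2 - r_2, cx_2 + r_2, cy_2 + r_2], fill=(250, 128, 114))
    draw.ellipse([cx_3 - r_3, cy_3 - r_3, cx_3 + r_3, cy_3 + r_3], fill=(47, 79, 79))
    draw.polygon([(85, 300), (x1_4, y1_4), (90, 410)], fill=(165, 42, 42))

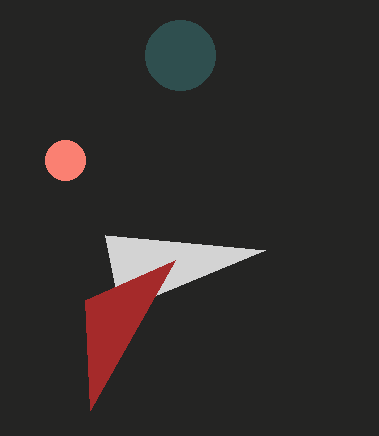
x1_1 = 105; y1_1 = 235; cx_2 = 65; cy_2 = 160; r_2 = 20; cx_3 = 180; cy_3 = 55; r_3 = 35; x1_4 = 175; y1_4 = 260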